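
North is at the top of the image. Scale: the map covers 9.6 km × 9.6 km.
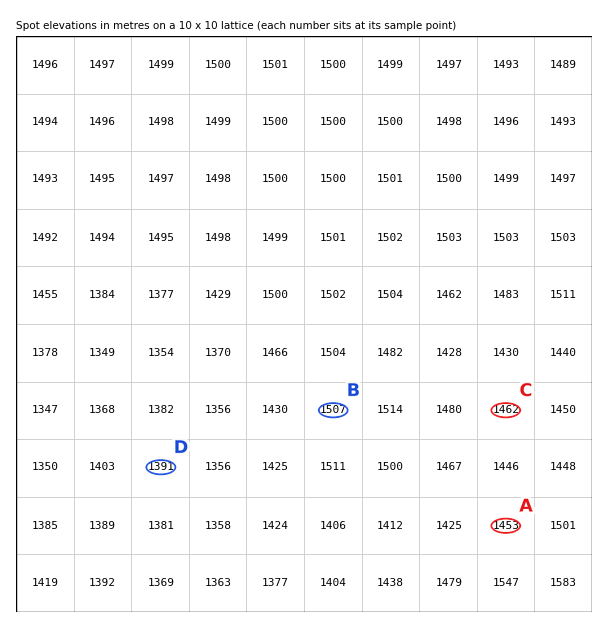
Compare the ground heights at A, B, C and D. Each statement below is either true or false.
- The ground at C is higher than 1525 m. false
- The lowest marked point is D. true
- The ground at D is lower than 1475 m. true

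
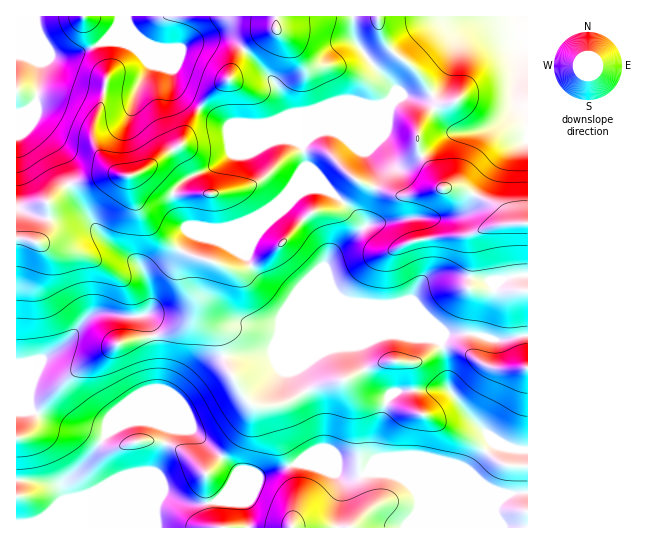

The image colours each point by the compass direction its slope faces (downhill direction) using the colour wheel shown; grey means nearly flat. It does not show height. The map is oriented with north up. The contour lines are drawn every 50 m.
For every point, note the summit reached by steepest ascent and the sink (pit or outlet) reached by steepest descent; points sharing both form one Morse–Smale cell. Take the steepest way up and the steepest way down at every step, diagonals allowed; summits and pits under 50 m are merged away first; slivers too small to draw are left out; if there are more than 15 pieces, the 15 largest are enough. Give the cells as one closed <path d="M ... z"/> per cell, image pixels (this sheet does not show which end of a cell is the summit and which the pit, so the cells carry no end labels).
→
<path d="M201 108l-6 7-14 30-46 30-29 0-41 12-17 15 0 23-5 12-5 4-12-2-10 0 0 288 231 1 1-13-3-12-28-2 16-14 66-24 22 4 24 10 12 0 9-4 23 0 14 6 12 11 4 8 0 9-3 6 1 15 110 0 1-77-14-2-17-8-32-30-17-24-1-22-6-24 6-8 26 0 22 7 32-4 1-61-15 1-14 5-4 4-8-5-32-5-20 0-9 4-7 7-6 11 0 6 11 24 10 12-89-38-10-8-10-22 0-8 16-18 23-18-4-8-55-54-1-15-5-7-12-4-17 4-5-2-43-18z"/><path d="M433 95l-10 4-9 0-7-3-14 3-16 9-42 16-24 12-8 9 0 4 2 16 30 31 21 18 8 12-23 19-16 18 0 8 10 22 15 11 84 35-10-12-11-24 0-6 6-11 7-7 9-4 40 2 12 3 7 5 19-9 14-1 1-52-21 1-6-13-7-7-29-15-22-1-3-3-20-31-3-8 0-13 6-12 12-14 12-4-8 0z"/><path d="M122 16l-9 17-8 8-36 15-18 0-2-2-10-20-5-18-18 1 1 222 21 2 5-4 5-12 0-23 17-15 41-12 29 0 46-30 14-30 5-6-23-18-4-9-1-13-8-14-9-8-17-10z"/><path d="M527 16l-6 0-12 9-30 6-20 14-15 37-11 12 0 3 6 6 8 0-12 4-12 14-6 12 0 13 3 8 20 31 3 3 22 1 29 15 7 7 6 13 21-2z"/><path d="M353 16l-76 0-1 13-22 11-14 14-11 25-8 5-21 23 22 16 43 18 5 2 17-4 15 6 9-9 24-12 52-21 6-8 2-6-26-28-14-20z"/><path d="M299 463l-66 24-16 14 28 2 4 25 167-1 3-29-4-8-12-11-14-6-23 0-9 4-12 0-24-10z"/><path d="M473 333l-26 0-6 8 6 24 1 22 17 24 28 28 17 9 17 3 1-114-10-1-13 4-10 0z"/><path d="M275 16l-152 1 15 20 17 10 9 8 8 14 1 13 4 9 22 17 22-24 8-5 11-25 14-14 22-11z"/><path d="M519 16l-140 0 0 10 10 23 32 28 12 18 11-13 11-29 8-13 20-11 26-4 5-2z"/><path d="M378 16l-24 0-1 21 16 24 24 25 2 7-4 6 8-3 15 3 9 0 7-3 2-2-11-17-15-16-11-6-11-14-5-15z"/><path d="M119 16l-84 1 4 17 10 20 2 2 18 0 36-15 12-15z"/>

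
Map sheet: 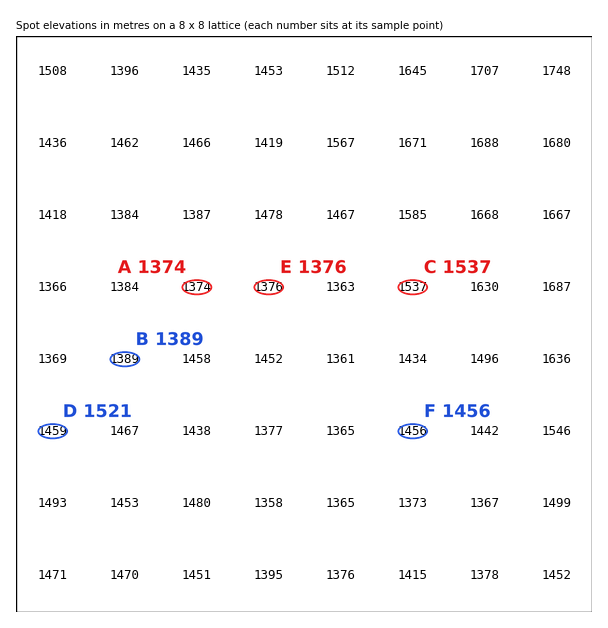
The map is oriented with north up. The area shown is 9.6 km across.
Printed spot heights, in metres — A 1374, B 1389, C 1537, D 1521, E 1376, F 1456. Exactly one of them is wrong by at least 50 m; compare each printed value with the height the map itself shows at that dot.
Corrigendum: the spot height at D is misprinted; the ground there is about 1459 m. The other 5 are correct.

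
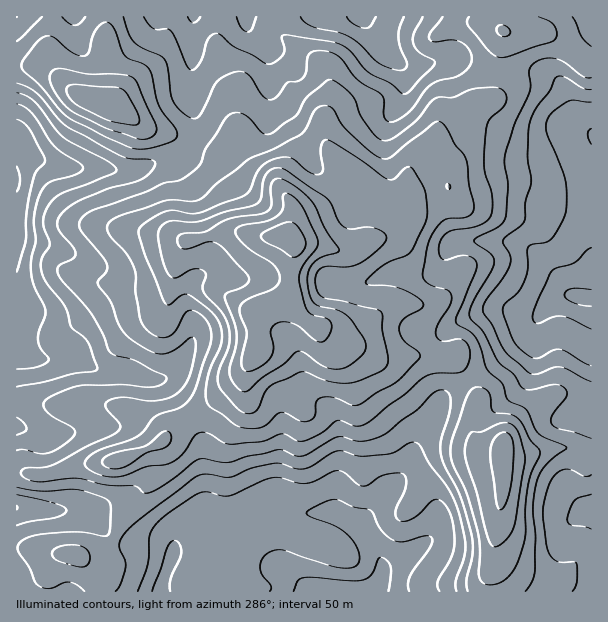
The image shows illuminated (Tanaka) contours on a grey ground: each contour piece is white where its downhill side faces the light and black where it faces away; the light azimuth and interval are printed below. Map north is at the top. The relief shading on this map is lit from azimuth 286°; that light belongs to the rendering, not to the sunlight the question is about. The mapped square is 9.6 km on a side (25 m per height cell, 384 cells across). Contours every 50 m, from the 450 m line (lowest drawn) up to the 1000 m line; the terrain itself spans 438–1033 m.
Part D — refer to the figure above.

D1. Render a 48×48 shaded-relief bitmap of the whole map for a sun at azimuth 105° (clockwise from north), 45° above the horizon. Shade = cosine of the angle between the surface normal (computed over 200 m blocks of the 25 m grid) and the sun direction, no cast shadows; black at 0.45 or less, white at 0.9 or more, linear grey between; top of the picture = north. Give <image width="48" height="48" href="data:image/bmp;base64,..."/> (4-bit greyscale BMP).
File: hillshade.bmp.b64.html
<image width="48" height="48" href="data:image/bmp;base64,Qk32BAAAAAAAAHYAAAAoAAAAMAAAADAAAAABAAQAAAAAAIAEAAATCwAAEwsAABAAAAAAAAAAAAAAABEREQAiIiIAMzMzAERERABVVVUAZmZmAHd3dwCIiIgAmZmZAKqqqgC7u7sAzMzMAN3d3QDu7u4A////AHeZmJm83HaJmaqqvKmZmXVWZTNpq7uau2eJmaqr3JZ4maqqqpmZu4ZWZTFIq8upq2Z4irqbzKdoiZu6mIiavJdmZTAnq8ypmnZnibqqvLh4iJqqmIiau4iIZTAGrN24iGZmeJmbvLl4iJqpiIiaqXiZhjAFrN7Jh2Z3d3eKzLmIiJmZmImal2eqliAFre7KmGd3d3Z5vMuYiZmZmZmZh2aapyAVrv7LqoiIiId4rMy5maqpmZqYiXZ5phAlrv7LqoiamIiImszKmaqqmaqYipdolRFFnv7KqYiamHirqbzKmbupiauYiql3dCNWnf/KmId2dlesurzKmrupibuoiaqHUyVlne7amIhlRDRoqrzKiaqqiby5maqXUjZlndzKmYh2VUREV6zKiJqqiby5mquoYyZkjdupmXd3d3ZlRYq5h4m7mKy5m7updCV1a9ypmXd4iId3ZWiIh3m7mKupq7u6ljSIecy6qnd3iIeIdlVWdnrLmaqYq7u7p0SLqZqqqndmZ3d4h1QzVnvLqamZq7vLuWWLyoiaqnZmZnd3h2QhJHvLqpiZq7zMuYiau5d5mnd2ZniIeIYwAVnMyoeau7vLqqu7qqdomXd4dlaIeKlRABe8yniaq7u6qazcuqdomXZ4hlZ3eKuEEAWbuXmqq8uqqIvdy6h4mWZnh2VmeKylIBaaqHq7q8yquorMy6h4mXZmZmZmZ6ymIBaamIm6qsy6vMu8y6l4mXZlZmZmZ5uVMjaJm7iJmaqqvO7cu7qYmWZVVndmZoqFVVVnnNqIiImaq97tu7y6mURFZ3dmZXmGZ3ZmjOyZmImama3dy7zLmSNFZ3dmVGmod3d2jfyqqqqrqIvd3Mu6mRJGd3dlRFiph3d3jOyqvLq8yXm8zMuqqRJGZmZmVFeZh2d3i926q7u925irvLqqqhI1VmZmVFaIhmZnm925iaq97bq7u6qrqgEkVmZmVFZlVVVUe8y5iJms3Lq8zLq7qgAkVWZmVFZkM0RDWsy5iImry6vN3LqqqhE0VVZVVWd1RVQzarupiJmaqavM3LqqqiI1VVVVVmd2ZmQTiqmYiZiamay7zLqrqjRWZVZmVWdmZmMUiph3iZiKmKzLu7qqqmZnd3Z4dnd2Z2U0iod4moZ5mJvMu7uqqmZmd3Z4mph2Z4dUaHeJqoVYqZvMzLuqqlVFZ2Z3m7qXZ4l1VmeaqoVGiqq7vMuqqlREZlZ4rMuXZ4mWVVeqqpZEaaqrvNy6qlQzRWebzLqWZ4mXZEeru6dDWJmqvN3KqWQhNnirzMqGZ4qYZEebq7pTR4iavN3LqVQiV4ibzMuGZ4qYdVaKqqpzRneJq8zLmGVFd3eKvMuWZ4qXd1aaqZl0RmZ4mru5dnZniHiIq8uXZ4mXd1ebuph1VmZnmruoZmZ5mHipmruXeImXZlebupdmeHZnmruYiEV5l2m7mZuWeZmHZmeKqoZFiYZWirqqqkV5lljMqZqWeqhniIiJmHVEaIdmiqqru1Vphli8qZqWeqdomZiJh2ZURmZniqqruw=="/>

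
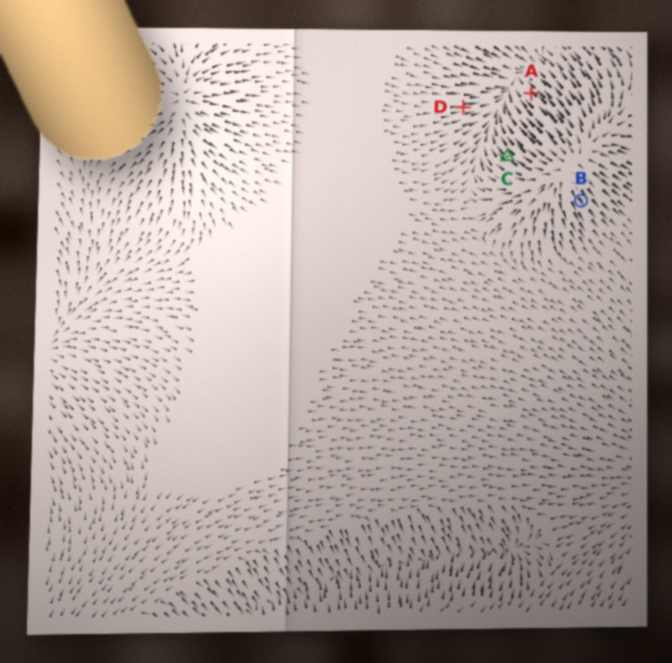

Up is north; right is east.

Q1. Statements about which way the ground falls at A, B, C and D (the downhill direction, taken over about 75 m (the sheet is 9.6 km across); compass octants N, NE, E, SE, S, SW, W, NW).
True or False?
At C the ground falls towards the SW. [False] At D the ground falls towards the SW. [False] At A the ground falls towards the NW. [True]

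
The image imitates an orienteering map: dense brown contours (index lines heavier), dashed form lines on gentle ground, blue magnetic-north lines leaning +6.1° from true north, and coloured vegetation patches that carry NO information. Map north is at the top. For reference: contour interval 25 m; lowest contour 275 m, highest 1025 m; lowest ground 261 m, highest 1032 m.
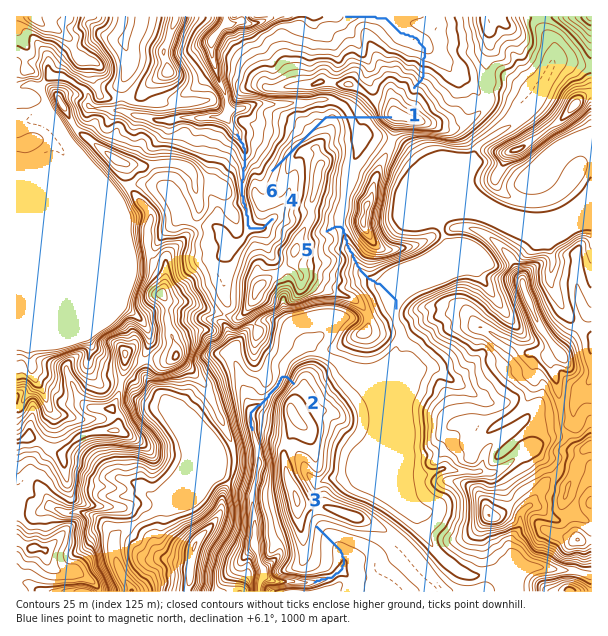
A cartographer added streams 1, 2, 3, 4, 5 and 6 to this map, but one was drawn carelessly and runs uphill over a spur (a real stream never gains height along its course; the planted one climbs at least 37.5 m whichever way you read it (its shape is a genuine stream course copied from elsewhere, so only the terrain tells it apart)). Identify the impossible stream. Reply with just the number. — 6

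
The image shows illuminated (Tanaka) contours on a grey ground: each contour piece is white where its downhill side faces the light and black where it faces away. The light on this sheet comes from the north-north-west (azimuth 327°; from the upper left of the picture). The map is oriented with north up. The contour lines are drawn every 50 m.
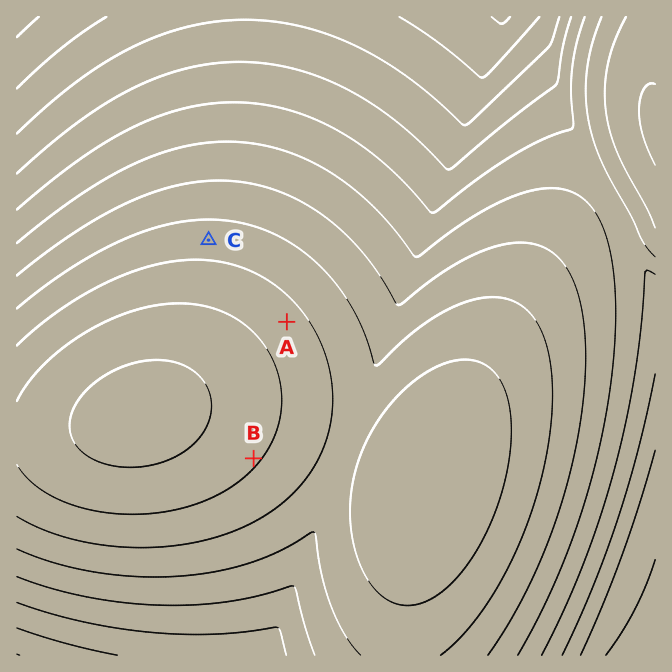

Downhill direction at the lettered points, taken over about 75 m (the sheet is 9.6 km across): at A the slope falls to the NE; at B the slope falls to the SE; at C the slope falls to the N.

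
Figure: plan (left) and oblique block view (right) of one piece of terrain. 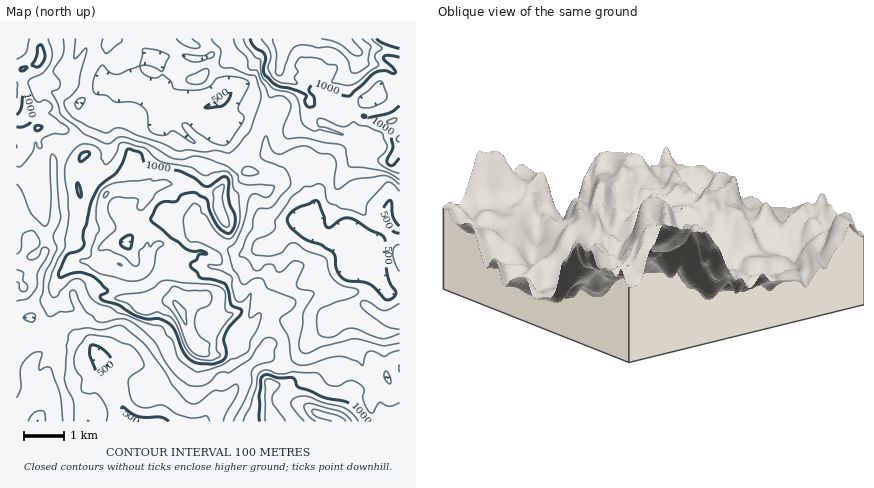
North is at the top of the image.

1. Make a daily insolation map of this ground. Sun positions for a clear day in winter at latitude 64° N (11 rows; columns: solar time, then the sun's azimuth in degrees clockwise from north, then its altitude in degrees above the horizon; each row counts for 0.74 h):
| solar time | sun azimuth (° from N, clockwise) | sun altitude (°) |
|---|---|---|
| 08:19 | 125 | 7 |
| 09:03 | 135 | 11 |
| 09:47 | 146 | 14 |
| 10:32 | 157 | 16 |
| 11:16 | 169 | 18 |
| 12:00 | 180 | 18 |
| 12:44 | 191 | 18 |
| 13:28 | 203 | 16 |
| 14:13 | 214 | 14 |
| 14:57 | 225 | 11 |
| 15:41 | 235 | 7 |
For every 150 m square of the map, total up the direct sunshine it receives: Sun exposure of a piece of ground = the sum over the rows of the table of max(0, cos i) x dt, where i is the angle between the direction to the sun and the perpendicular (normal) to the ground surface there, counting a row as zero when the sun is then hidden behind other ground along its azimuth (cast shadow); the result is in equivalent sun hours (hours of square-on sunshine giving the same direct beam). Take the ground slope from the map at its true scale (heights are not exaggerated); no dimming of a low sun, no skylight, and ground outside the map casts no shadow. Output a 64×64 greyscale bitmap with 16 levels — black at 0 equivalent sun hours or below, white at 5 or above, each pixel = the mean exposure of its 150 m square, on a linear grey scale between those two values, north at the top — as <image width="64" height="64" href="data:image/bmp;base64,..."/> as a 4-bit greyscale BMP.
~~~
<image width="64" height="64" href="data:image/bmp;base64,Qk12CAAAAAAAAHYAAAAoAAAAQAAAAEAAAAABAAQAAAAAAAAIAAATCwAAEwsAABAAAAAAAAAAAAAAABEREQAiIiIAMzMzAERERABVVVUAZmZmAHd3dwCIiIgAmZmZAKqqqgC7u7sAzMzMAN3d3QDu7u4A////AFQxVlVmZndmQhOKmJuqq6h1RERWdkM0er7+pBIiIkY0ZTAndWZmdmVUa93dy6q7qXVDMzVmQzWKuUEAARIiQhRWUiV2VmZlVFabu6qpiaupdkMzNWZEV5hAAAAAEzIhEUVmRWVEVURERpiIiZiJqrqHZDM1d1VVIQAAAAATMiIRRWVFVTNCMzNYh2Z3iJmqu6iGQ0RWd2MAAAAAASVkMyNWVFZERFMiN6l2VVZomqmbuphUNFaYZBAAAAASNEMjNVdUVERVVkJGd2VERVirqpiaqXZVZkIiEAABERERIiNGZ1RDRWVFUzMzRERFeruryph4dmZBAAAAABESERI0RFZVZSNWZDRTIjMjNFiruYrN3JeHVBAAAAAAARESI0VlZUNXMlZlM0M0RENGiruZzv//67lyAAAAAAAAARIjRVVUMhVyJXdTRFZmZnirqHnf//7bqoQAARAAAAABEiM0QzIyEWhEeIZmZ4iImaqGet/ZZFVplDIyIgAAAAESIhERAFZCJ5ZnmHiJmJqqqYaKynV2RUeFUzNEIAAAAAERAAAAiYZUZ3eaqrqZq7u6iJqmITZlRGh3d1VSEAAAAAAAAACXZpY0eKzu3Kqru6h5qoQiSJhUe5mXRGVCAAAAAAAAADETd1Wavf/+y6u7qJq6dDNWq4RHl2VEZmQQAAAAAAFFAAJHiIqru87+3v/t3cpmVFV8tyGGVVVWZUEBIRETV4p1RGnKmYmHeu/////tyWd2ZljLYkh4iHZmVTNURXhkRoqqm7uoaJmazv7MzMy2V5mHYSV0JomqqXd4h1VohiESJHmIm4R5rf//2WVoq3Mli5dzAEUzRVeImquphlZCAAAAJFaIVYm7qZmFQzREESNWdnUQJkMiESRomau7hBEQAAASWId3iHQhEAAAEiESIiE0RTAGUzMyETVnd3d2UyI0IkRmjMuXZ5l1QyETMhAAAAAUQQJkM0VCIjMyAAERJGk3dmR6vKuruqvd2UEAAAAAAARhACMyNnZDMyEAAAE1iWVVVFjf/d7cu7ibdBABIAAAASIQACETeHZEMQAAEjaIqWMzNGnN3cy6URaHZkEAAAEiIjABMhJHiHVDIjRVVniZljIzWZlkNFMQJFYyJHZTRlRCIQABIiNFVVZWiJhmd4ZmQzIgADIQAABCVlVoh4qEREIRAAAiEQABNUVWd3ZncxNFQyACVBAAAjRYqYUAMgEld1IAABIhAAAUQzNFZlVDA2h2Q0RHYhESJFWHMQAAE2mXdlMhEREAEjRURERGQVVodmVUVmSahkMjQRESAAE2rriJmIYwAAATNVVlVVYwaJmGRFdlQ3y5h2VUEkVCNFrvuYmZmWMSESZ1VlaKljNompZEVTNGqGZmdiE1RVRWjOuqdmVmZDIjR6lmebpkVmeZhURUNGhzNFdjI1NFZWerhXiGVWdlREVmeru7pkRnd5h1VmRFVlM0V6h1RFd2aLpjV4iJmamIhmeKzcp1VWdnh2VXd4ZWZUVnq5dnmYhol0NGeJu6m7uoaIiql2d2VmeHZVZmhkVpiZdYu7u5iKl1VEZ4m7qZmph4mXZmeIdmeHZVV2dzNGzL3JaKuomry4ZlRnmqqrqYiHaah2eJmXiYZmVXeFIjE5p3VIu6ve6UQ3YjV2VqvLqqhmmpiImZm6hmVVd3QjIQASNEI2h1VCAANzABATaId7unaKqZmarOp2ZVVnU0QhAAAAFDEhIQAAADVFVUMjRGmqhmmqqrzv+HZlVWZURCEREBIBISEAAAAAETiGQxI0VnhmV6zN7//YdmVFZWZTIiIlVSAAAAABEAAAAAABETNFVlVWnN7u/7eHZlVUR5UyIkVlIAAAAAAAABMgEiI1VURWd3d4iHdqxph2V1MzWFISRUMwAAAAAAAAAjNFRompdWipl2MiMiOVh3dnZCEBIANCAAAAAAAAAAAAJFZmisy6qsyodmZlRGdVZYh1MQAAARAAAAAAAAAAAAAkRmV5vN3MzM3LmHZol0jLuqlRAAAAAAAAAAAAAAAAABNXZWeKvNzMymQ0NGdLqbzcuEEAAAAAAAAAAAAREREAEkd1VnisypZVRXisyU7ZI2YRAAABEQABAAABERESMyERR4VEV5pkR6yqze3ukUYgARAAABIiIiIQAAARERIzREM1hTRGd2isyYq5UhFSNENEIQASMyMzMjIRAAASERJGZDNnREV4q6dmhyAAABNlRmUyERNDIRERIiMiM0RDESNVQ1hlVou3ZlV1AAAAFHQhE0ZTIRIgAAAjVVVUVWdjIjREWaqphVaGRnUhEiI1IyAUialkEBIhE1ZnmqupiJdDNEZ77ty2NFesqZdURWU0RGh3eJZBJXiHQyRq3//Zd2UzWJz//9l4vdzdyXZnhkZ4hlV2d1VmZlNpl3iZrMqJmHZ63v/oe926q87bl3lrvMlTM2Zoh4mHaLy6qGQ0iazN7trd63ZmZTNpq93Lqoma3IZDR1eYmaupZDRlMQEmrdzN6ph4dVRHl0V5vv/oQSV6upY2dYh3iacQA0MhAAFqp2aXRWeGZoiJdnZ5mEEgEleJmVN1VkRWZ2NFQyIiEEZniIhlVomKu5mavcdDR6M0VVZ3c1dDIzRFerqHjO63Zoq7u6h6qavMurzMh5vLdFZVRFZ0R2QiI0aaqYrduHrIeJvLqYaczMzd7ZMTZCAEREREVmVFd0JGZ4iIiqYhOJVXiYiYMTfNze7KUiEQAA"/>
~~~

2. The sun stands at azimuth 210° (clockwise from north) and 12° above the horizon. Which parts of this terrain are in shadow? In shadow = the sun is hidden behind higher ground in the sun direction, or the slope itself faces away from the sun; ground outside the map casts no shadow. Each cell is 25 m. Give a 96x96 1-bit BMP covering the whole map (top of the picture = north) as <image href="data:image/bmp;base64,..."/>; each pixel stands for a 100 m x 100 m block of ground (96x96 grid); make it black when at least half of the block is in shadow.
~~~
<image width="96" height="96" href="data:image/bmp;base64,Qk2+BAAAAAAAAD4AAAAoAAAAYAAAAGAAAAABAAEAAAAAAIAEAAATCwAAEwsAAAIAAAAAAAAA////AAAAAAAHAgB8AAAAAHAAf4AHAwB4AAAAAHAD/8AHAwDwAAAAAHAf/8wHA4GAAAAAAGA//9wDh4GAAAAAAAD//94APwOAAAAAAAH//84AP4eAAAAAAAP//84Af4eAAAAAAAf///4Ef44AAAAAAAf///wMf8wAAAAAAE////gM/4gAAAAAAf////gM/5gAAAAAB/////AM/7gAAAAAB/////gEf7gAAAAAB/////gAH7gAAAAAD/////gAj/gAAAAAD/////gIB/AAAAAIB/////kMA/AAAAD8Af////8GAYAAAAD8ID////8AAAAAAAP+MB////8AAAAAAAf+IB////8AAAAAAA/+AB////8YAAAAAA/OAA////94AAAAAB/CAAf////4AAAAAB/AEAP///94AAAAAB+AAAH///84AAAAAA8AAAH///8AAAAAAAwHAAD///8AAAAAABAPwAB/D//ABgAAAPgPwAA4AP/gDgAAAfgP4D4AAf/gDgP/wfjP4D8AAf/wDAP/wfPf4B+AAP9wAAA/wP//4A+A//8AAAAHw///+AeD//6AAAAAH////wPD//wAAAAAD////8GD/+AAAAAEB////+AD/+AAAAAOAP///+AD/8AAAAA+Q////+AD/4AAAAH+3x///+P/+AAAB8H+2A///+P/4AAAB8f8ADv//+P/4AAwA4f8AH///+P/wAA4AAH8Af///+f/wAEQAAD8H///////wAMAAAA8D//h////gAEAAAAAH//B//f/gAAAAAAAP/8A/n/4AAAAAAHA//4H/z/wAAAAAAPA+fwH/x/gAAAAAAPgefgP/wjAAAAAAAPgEAAP2AAAAAAAAAPgAAAfwAAAAAAAAAPgAAAf4AAAAAAAAAGAAAAf4AAAAAAAAEAAAAAf4AAAAAAAgMIAAAAP4AAAAAAAgMeAAAPv8gAAAAAAgMf8GA///gAAAAAAgMP/H7///h4AAAAAgIH/j///+H4AAAAAAAD/////8f4AAAAAAAB///////4AAAAAAAA5//////4AAAAAAAAB//////4AAAAAAAAB/////4QAAAAAAP4H/////gAAAAAAAP8P/////gAAAAABAP8//////gAAAAAAAP///////AAAAAAAAP//////+AAADAAAAf//////8AAAGAAAD///////8AAAAAAGf///////8AAAAADn////////gAAAAAz////H////gAAAAP4////D////AAAAA/8cf///////AAAAB/8c//P////+AAAAB/8f///////+AAAAB/8////////+AAAAAMA////////+AABwAAA////4fwAcAAAAAAA+A/45PgAAAAAAAAAccTwAAAAAAAAAAAAA8BwAAAAAAAAAAAAA8AAAEBgAAAAAAAAAOAAAcD+AAAwAAAPAAAAA8D+AAAAAAH/gAAAA8H/AAAAAAP5ggAAAIAHAAAAAAPgBwAAAAAAAAAAAA/ABwAIAAAAAAAAAB58B4AAAAAYAAAAAD/8D4AAAAB4AACAAH/8="/>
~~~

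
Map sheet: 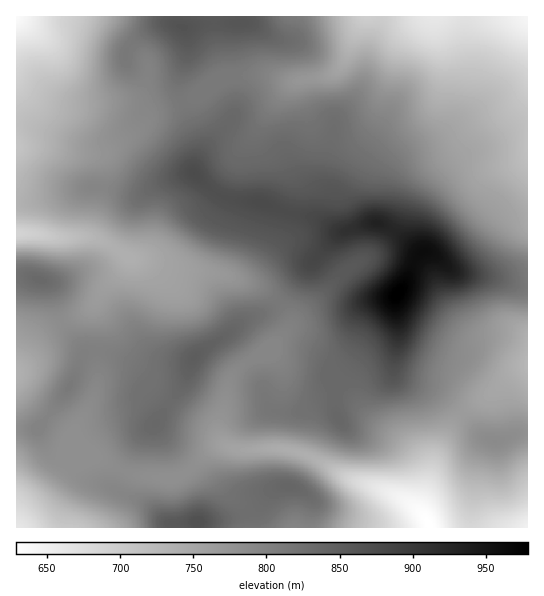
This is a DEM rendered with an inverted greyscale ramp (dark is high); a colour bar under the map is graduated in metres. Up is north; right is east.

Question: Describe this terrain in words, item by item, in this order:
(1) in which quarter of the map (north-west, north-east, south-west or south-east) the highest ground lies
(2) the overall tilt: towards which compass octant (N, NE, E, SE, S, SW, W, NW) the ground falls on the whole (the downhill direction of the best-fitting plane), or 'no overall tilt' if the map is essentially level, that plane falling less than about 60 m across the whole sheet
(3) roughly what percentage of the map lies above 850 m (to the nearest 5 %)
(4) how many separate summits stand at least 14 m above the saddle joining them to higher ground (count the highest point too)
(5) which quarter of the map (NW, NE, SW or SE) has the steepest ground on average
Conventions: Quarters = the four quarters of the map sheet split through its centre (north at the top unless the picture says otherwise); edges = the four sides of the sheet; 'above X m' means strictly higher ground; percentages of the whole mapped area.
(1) Look to the south-east quarter for the highest ground.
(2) There is no overall tilt: the best-fitting plane is nearly level.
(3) Ground above 850 m makes up about 15 % of the sheet.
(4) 6 summits rise at least 14 m above their surroundings.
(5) The south-east quarter is the steepest part of the map.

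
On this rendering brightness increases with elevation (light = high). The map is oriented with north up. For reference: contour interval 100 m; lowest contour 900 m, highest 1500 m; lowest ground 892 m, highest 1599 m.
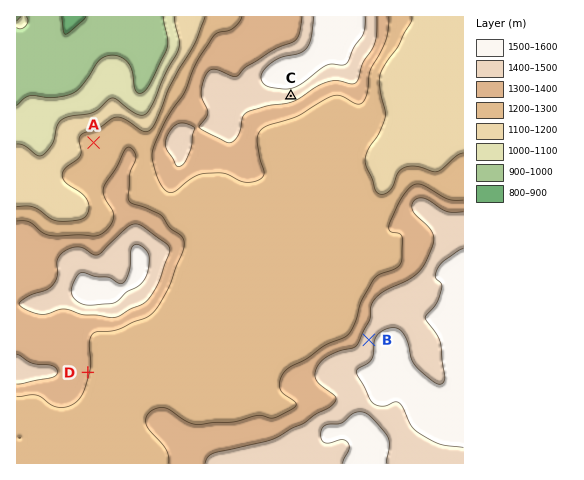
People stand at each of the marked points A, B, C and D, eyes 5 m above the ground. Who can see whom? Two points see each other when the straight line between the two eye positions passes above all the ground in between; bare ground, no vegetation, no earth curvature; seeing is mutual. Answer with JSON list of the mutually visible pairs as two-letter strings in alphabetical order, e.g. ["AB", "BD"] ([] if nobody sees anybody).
["BC", "BD"]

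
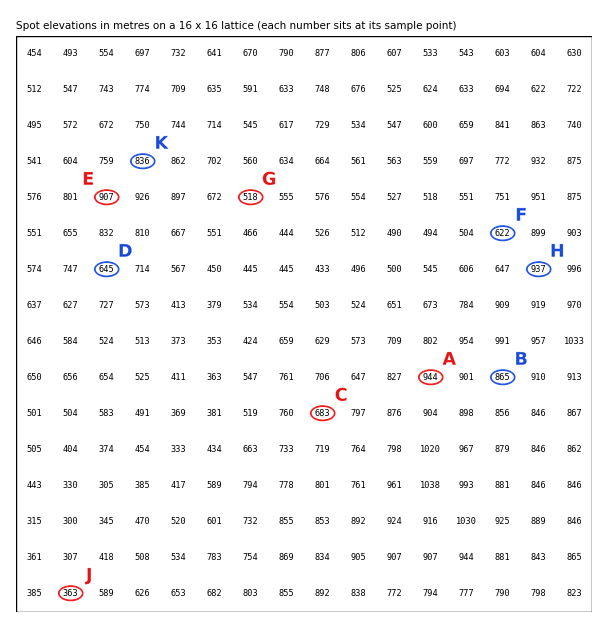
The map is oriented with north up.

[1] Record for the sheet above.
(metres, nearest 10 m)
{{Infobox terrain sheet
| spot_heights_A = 940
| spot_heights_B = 870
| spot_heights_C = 680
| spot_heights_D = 640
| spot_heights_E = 910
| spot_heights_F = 620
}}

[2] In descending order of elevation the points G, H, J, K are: H K G J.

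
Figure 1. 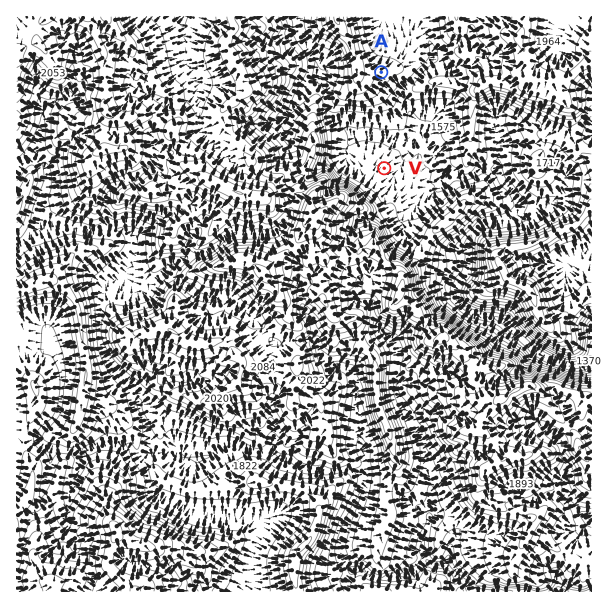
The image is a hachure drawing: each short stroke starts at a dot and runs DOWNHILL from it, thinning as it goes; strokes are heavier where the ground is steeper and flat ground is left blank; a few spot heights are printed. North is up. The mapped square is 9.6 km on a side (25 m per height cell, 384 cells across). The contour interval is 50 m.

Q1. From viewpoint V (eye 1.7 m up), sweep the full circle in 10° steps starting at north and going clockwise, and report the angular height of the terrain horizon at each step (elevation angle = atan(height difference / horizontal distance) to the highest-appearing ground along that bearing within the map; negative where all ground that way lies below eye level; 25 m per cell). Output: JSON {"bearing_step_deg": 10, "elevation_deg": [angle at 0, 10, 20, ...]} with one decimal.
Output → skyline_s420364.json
{"bearing_step_deg": 10, "elevation_deg": [5.5, 4.4, 3.3, 5.4, 6.1, 8.3, 7.3, 6.3, 2.0, 2.3, 3.2, 6.5, 8.0, 8.5, 8.0, 7.0, 11.3, 17.1, 16.9, 22.0, 19.4, 24.3, 25.7, 30.9, 32.0, 26.0, 23.5, 15.0, 15.6, 14.7, 11.8, 9.2, 6.1, 5.9, 8.3, 7.5]}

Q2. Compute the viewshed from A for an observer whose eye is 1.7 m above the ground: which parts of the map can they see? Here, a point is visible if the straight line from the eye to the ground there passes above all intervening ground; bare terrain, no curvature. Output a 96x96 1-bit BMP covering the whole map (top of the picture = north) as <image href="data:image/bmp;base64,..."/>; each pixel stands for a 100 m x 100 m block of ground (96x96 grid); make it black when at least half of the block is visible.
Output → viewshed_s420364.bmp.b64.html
<image width="96" height="96" href="data:image/bmp;base64,Qk2+BAAAAAAAAD4AAAAoAAAAYAAAAGAAAAABAAEAAAAAAIAEAAATCwAAEwsAAAIAAAAAAAAA////AAAAAAAAAAAAAAAAAAAAAAAAAAAAAAAAAAAAAAAAAAAAAAAAAAAAAAAAAAAAAAAAAAAAAAAAAAAAAAAAAAAAAAAAAAAAAAAAAAAAAAAAAAAAAAAAAAAAAAAAAAAAAAAAAAAAAAAAAAAAAAAAAAAAAAAAAAAAAAAAAAAAAAAAAAAAAAAAAAAAAAAAAAAAAAAAAAAAAAAAAAAAAAAAAAAAAAAAAAAAAAAAAAAAAAAAAAAAAAAAAAAAAAAAAAAAAAAAAAAAAAAAAAAAAAAAAAAAAAAAAAAAAAAAAAAAAAAAAAAAAAAAAAAAAAAAAAAAAAAAAAAAAAAAAAAAAAAAAAAAAAAAAAAAAAAAAAAAAAAAAAAAAAAAAAAAAAAAAAAAAAAAAAAAAAAAAAAAAAAAAAAAAAAAAAAAAAAAAAAAAAAAAAAAAAAAAAAAAAAAAAAAAAAAAAAAAAAAAAAAAAAAAAAAAAAAAAAAAAAAAAAAAAAAAAAAAAAAAAAAAAAAAAAAAAAAAAAAAAAAAAAAAAAAAAABwAAAAAAAAAAAAAAB4AAAAAAAAAAAAAAAP4AAAAAAAAAAAAAAHwAAAAAAAAAAAAAABAAAAAAAAAAAAAADgAAAAAAAAAAAAAAH4AAAAAAAAAAAAAADAAAAAAAAAAAAAAAcAAAAAAAAAAAAAAA4AAAAAAAAAAAAAA7wAAAAAAAAAAAAAA/gAAAAAAAAAAAAAA/AAAAAAAAAAAAAAA+AAAAAAAAAAAAAAA8AAAAAAAAAAAAAABwAAAAAAAAAAAAAAjgAAAAAAAAAAAAAAxgAAAAAAAAAAAAAAxAABAAAAAAAAAAAAYABDAAAAAAAAAAAAcABgAAAAAAAAAAAAeABgAAAAAAAAAAAA+ABAAAAAAAAAgAAB/ADgAAAAAAAAAABB/ADgAAAAAAAAAABz/AB8AAAAAAAAAAA//gA/wAAAAAAAAAAf/gAD8AAAAAAAAAAP/wAB/AAAAAAAAAAP/8AA/wAAAAAAAAAD/+AAf4AAAAAABBgH//AAB8AAAAAABh4///gAAcAAAAAADh9///wAAMAAAAAB/n////8AAMAAAAAH///j//+AAMAAAAAf/v+B//+AAMAAAAAAfn4A//ABAMAAAAAAIjwAP9gBgMAAAAAAIBAAH/gBgMAAAAAAIBAAD/gAAcAAAAAAABgAD/gAAAAAAAAAABgAA/wAAAAAAAAAAAAAAfwAAAAAAAAAAAAAAfwAAAAAAAAAAAAAA/wAAAAAAAAAAAAAA/wAAAAAAAAAAAAAA/wAAAAAAAAAAAAAAHwAAAAAAAAAAAAAAAwAAAAAAAAAAAAAAA4AAAAAAAAAAAAACB4AAAAAAAAAAAAAD/8AAAAAAAAAAAAMB/+GAAAAAAAAAAAf4//cAAAAAAAAAAAY4f/+AAAAAAAAAAAYeP8+AAAAAAAAAAAweP4+AAAAAAAAAAAwePD+AAAAAAAAAAAweP/8AAAAAAAAAABwefv8AAAAAAAAAADgc/H8AAAAAAAAAADgf/DkAAAAAAAAAADgf/BsAA="/>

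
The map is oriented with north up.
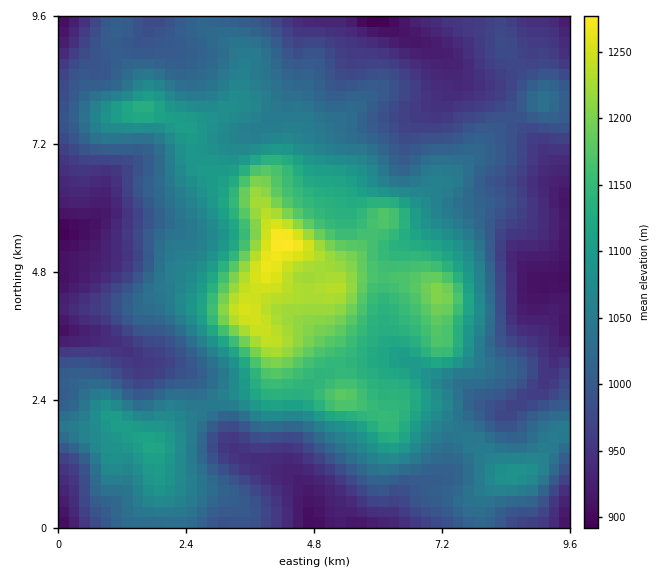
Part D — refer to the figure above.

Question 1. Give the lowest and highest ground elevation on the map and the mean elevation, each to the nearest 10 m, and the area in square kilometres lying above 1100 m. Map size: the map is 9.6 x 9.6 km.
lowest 880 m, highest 1280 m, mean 1040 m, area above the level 21.1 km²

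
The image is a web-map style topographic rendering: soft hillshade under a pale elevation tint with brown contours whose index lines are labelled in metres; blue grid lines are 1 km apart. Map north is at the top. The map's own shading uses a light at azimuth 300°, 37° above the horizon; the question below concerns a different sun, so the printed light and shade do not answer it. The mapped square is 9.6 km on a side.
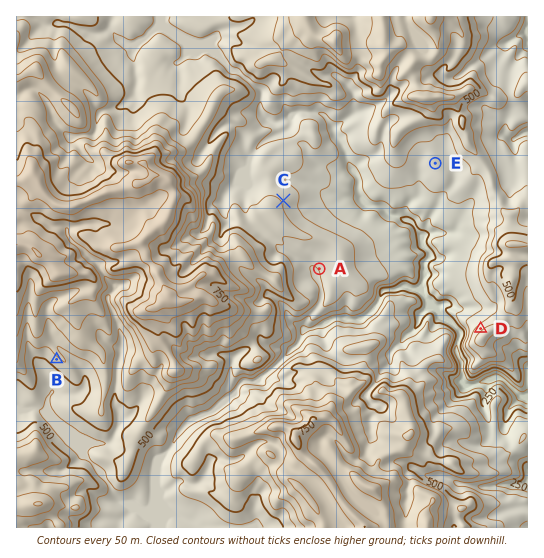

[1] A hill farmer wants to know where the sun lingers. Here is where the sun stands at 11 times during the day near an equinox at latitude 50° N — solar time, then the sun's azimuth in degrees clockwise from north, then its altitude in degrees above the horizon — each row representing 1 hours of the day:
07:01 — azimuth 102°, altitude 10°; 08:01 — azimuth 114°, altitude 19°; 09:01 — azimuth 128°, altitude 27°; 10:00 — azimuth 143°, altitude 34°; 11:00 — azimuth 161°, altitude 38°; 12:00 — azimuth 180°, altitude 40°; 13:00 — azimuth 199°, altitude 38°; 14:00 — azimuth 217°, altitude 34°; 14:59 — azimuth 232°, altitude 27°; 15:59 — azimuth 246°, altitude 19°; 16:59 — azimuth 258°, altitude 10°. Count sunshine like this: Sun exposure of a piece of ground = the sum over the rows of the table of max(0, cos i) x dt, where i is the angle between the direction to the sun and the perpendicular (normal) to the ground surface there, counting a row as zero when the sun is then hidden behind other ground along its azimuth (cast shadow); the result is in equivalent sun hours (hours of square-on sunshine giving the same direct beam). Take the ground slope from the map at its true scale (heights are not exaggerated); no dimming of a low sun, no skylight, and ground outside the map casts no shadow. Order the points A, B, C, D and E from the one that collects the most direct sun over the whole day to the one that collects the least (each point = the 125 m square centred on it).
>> B > A ≈ E ≈ C > D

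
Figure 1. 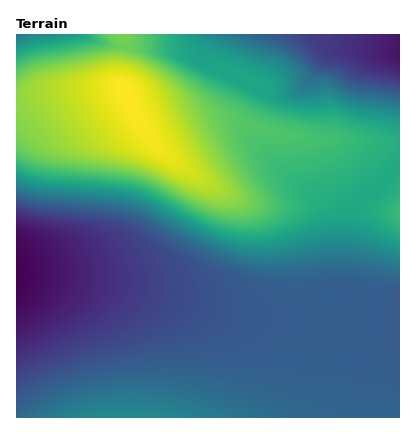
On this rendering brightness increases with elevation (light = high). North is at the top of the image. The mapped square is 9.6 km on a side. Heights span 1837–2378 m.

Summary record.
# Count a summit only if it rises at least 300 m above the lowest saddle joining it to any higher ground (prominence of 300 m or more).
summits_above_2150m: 1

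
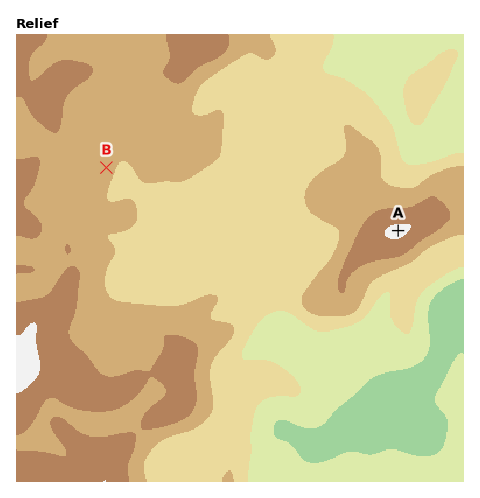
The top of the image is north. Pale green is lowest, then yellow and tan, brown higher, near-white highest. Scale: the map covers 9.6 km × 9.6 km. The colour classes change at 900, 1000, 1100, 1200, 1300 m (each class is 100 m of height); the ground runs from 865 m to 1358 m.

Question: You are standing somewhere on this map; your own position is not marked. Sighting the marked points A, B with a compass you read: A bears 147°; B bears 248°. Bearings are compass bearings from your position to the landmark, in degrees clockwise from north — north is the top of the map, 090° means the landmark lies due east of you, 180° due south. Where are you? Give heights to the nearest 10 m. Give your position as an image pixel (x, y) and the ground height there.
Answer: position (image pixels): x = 305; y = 87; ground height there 1020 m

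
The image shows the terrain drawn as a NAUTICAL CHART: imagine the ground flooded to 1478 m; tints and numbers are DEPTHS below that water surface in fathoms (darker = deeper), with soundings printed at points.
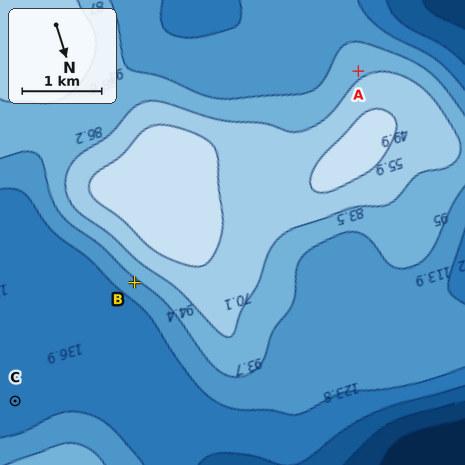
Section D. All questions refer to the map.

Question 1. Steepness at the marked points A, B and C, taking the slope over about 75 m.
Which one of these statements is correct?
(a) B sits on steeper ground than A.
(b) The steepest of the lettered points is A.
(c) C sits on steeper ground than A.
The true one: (a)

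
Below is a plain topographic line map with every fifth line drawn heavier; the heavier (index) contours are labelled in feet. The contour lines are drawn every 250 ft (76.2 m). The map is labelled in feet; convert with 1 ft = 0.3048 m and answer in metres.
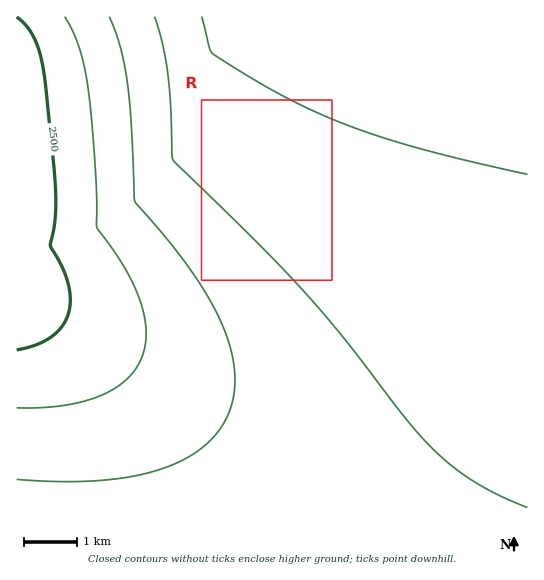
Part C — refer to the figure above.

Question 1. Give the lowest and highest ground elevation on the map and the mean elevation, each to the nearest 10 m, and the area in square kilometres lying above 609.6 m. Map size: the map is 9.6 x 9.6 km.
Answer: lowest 420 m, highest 820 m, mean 560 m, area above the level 25.4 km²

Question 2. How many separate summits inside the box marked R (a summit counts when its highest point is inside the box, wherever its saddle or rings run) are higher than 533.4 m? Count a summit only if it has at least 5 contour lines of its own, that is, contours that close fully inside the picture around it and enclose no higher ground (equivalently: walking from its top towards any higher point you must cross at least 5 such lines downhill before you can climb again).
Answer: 0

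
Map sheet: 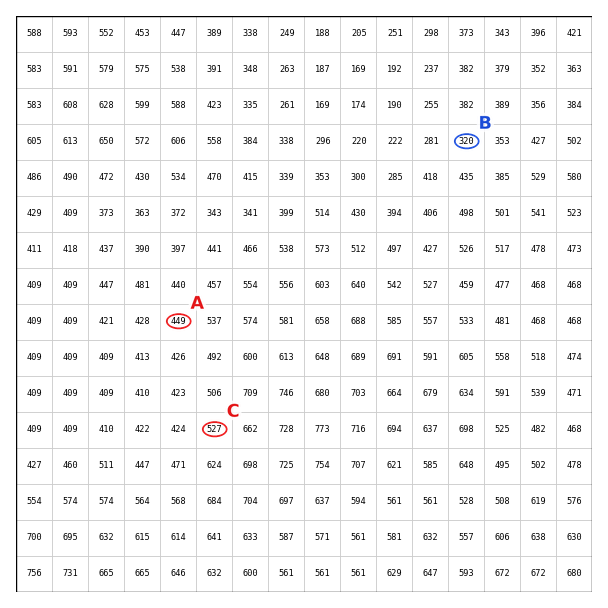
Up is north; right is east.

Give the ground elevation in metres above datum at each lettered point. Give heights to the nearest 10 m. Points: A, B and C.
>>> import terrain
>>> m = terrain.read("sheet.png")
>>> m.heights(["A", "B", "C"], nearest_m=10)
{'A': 450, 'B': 320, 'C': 530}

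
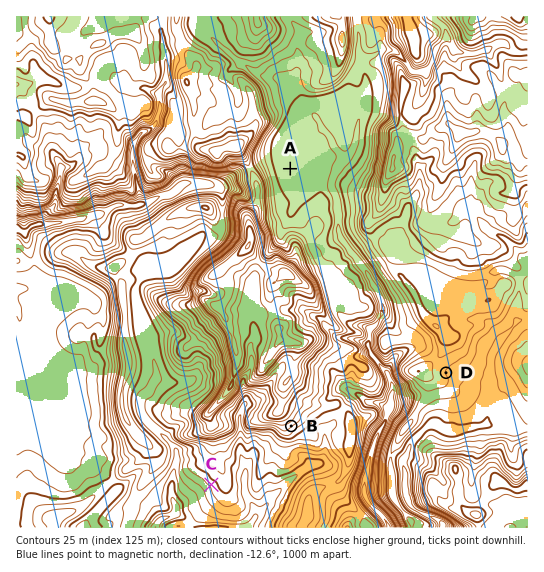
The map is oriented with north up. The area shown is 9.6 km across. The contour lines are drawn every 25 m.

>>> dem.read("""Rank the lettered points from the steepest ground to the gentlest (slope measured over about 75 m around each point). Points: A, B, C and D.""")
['B', 'C', 'D', 'A']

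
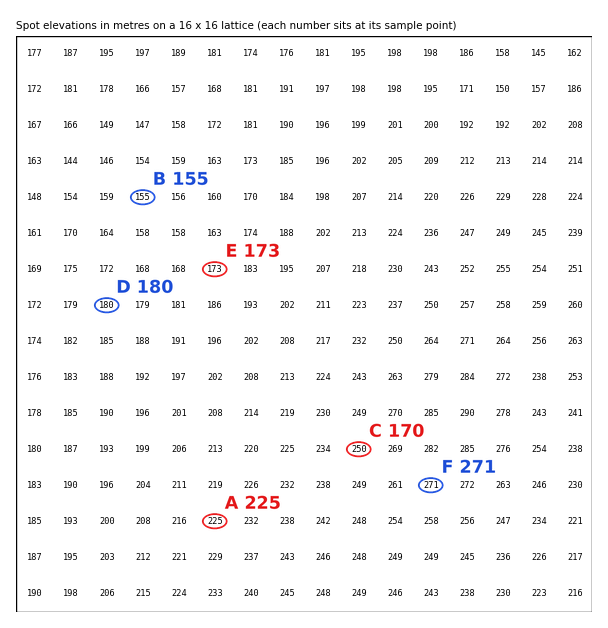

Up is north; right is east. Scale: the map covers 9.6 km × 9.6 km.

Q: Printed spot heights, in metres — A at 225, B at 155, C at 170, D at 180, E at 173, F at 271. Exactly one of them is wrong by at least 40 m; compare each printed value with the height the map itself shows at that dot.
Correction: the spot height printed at C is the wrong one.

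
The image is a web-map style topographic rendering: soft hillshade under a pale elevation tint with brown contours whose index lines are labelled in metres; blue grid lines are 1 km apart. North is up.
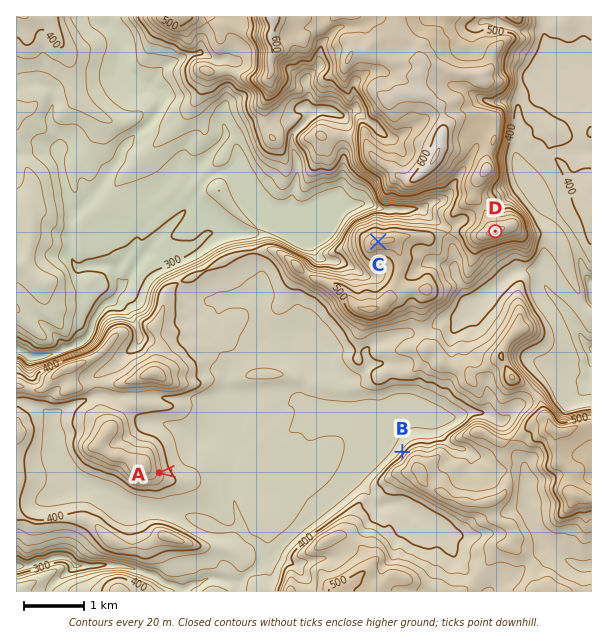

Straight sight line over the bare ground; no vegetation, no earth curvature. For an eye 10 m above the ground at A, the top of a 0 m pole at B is visible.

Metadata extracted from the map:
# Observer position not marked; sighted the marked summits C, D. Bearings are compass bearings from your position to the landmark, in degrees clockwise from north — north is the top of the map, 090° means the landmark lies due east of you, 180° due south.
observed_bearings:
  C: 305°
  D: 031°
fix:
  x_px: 456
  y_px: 296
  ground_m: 420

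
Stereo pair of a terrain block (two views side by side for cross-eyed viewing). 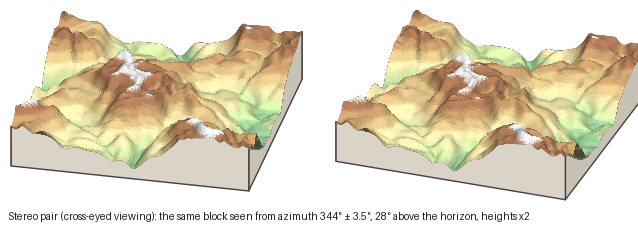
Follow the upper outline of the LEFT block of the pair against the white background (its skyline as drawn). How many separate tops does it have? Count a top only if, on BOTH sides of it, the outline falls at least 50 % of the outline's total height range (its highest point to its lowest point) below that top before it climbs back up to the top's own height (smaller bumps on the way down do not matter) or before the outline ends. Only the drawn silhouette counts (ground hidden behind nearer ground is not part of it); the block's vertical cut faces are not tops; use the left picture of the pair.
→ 0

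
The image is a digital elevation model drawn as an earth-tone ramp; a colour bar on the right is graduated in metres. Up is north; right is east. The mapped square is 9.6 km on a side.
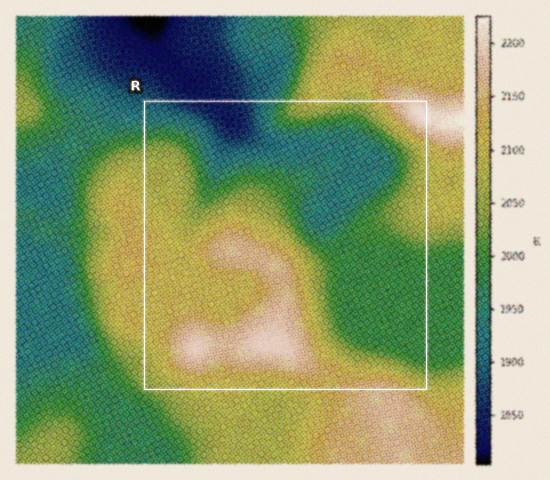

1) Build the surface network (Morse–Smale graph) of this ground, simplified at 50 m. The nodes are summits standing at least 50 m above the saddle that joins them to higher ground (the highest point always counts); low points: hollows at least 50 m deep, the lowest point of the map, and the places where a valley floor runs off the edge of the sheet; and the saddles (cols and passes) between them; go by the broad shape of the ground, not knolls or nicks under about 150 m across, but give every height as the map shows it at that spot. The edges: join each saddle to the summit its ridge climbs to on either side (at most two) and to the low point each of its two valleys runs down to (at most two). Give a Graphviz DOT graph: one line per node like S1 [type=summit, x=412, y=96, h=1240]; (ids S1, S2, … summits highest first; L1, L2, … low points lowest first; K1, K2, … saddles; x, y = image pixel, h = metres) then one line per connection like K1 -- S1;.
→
graph terrain {
  S1 [type=summit, x=463, y=120, h=2226];
  S2 [type=summit, x=270, y=343, h=2200];
  S3 [type=summit, x=45, y=463, h=2056];
  S4 [type=summit, x=19, y=108, h=2056];
  L1 [type=low, x=151, y=22, h=1804];
  K1 [type=saddle, x=350, y=251, h=1987];
  K2 [type=saddle, x=94, y=385, h=1973];
  K3 [type=saddle, x=80, y=138, h=1961];
  K1 -- S1;
  K1 -- S2;
  K1 -- L1;
  K2 -- S2;
  K2 -- S3;
  K2 -- L1;
  K3 -- S2;
  K3 -- S4;
  K3 -- L1;
}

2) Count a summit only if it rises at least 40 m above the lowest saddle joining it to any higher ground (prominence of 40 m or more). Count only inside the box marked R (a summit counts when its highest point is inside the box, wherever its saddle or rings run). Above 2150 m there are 1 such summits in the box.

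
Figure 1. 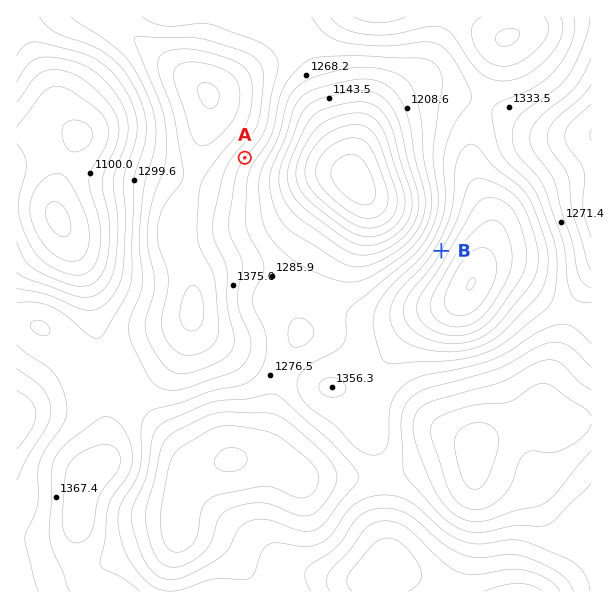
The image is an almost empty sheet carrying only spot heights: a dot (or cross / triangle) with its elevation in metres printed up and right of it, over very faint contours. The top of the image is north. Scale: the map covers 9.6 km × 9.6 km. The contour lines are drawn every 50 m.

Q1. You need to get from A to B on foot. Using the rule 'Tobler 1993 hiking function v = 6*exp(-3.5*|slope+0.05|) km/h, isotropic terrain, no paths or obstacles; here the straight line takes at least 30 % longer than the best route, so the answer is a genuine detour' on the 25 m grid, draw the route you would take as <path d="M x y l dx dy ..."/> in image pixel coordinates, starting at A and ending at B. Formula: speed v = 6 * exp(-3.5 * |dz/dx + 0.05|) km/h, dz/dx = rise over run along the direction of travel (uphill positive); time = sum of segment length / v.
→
<path d="M245 158l0 25 19 39 14 14 78 39 39 0 45-23 1-1"/>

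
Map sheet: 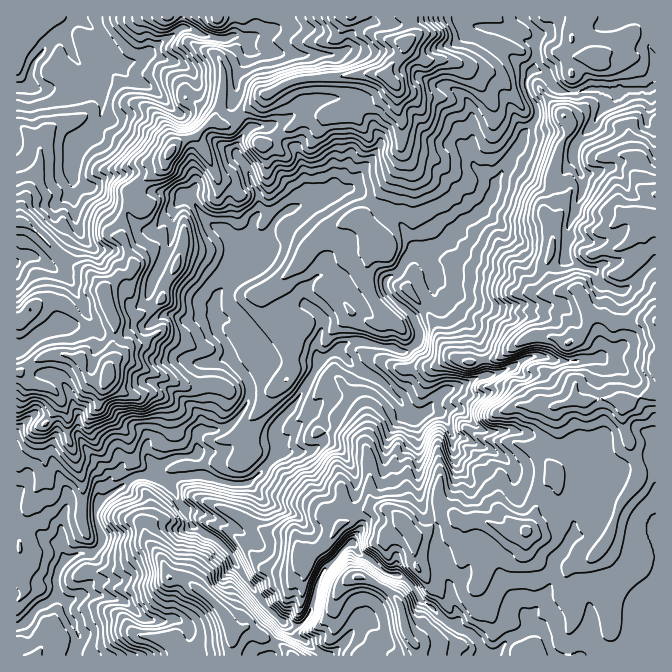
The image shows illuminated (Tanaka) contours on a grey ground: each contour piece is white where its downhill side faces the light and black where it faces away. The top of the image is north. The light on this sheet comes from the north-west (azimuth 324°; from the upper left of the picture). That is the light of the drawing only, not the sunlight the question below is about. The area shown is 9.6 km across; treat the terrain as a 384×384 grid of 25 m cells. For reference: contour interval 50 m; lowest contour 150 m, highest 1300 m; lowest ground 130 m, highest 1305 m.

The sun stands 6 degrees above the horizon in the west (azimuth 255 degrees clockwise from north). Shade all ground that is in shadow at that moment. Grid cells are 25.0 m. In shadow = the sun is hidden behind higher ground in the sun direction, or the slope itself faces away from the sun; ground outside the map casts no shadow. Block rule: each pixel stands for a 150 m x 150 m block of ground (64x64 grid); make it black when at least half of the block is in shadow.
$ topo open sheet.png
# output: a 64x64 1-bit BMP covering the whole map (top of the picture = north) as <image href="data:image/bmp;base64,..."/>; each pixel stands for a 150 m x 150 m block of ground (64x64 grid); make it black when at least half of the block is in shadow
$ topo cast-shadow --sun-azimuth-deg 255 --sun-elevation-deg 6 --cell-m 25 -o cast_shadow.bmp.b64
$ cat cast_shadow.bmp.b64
<image width="64" height="64" href="data:image/bmp;base64,Qk0+AgAAAAAAAD4AAAAoAAAAQAAAAEAAAAABAAEAAAAAAAACAAATCwAAEwsAAAIAAAAAAAAA////AAAAAAAMAMMeAP4MAI4Aw36A/owIDgzD/MH+YAyOHgf84f5wDMw4B/zh/fAMeGAP/uP54A54AB/mZ/HAjngAf+YfcIAAeAH/xz7wBAF9Af/H/vAMM38D/8Hk4B4feYf/zeDgHx95h/+M4OAfjxmH/Yhh4T/vGYf34APuf+8Nx9/AR97xBw3n/8B9vuMDGf//xP2+YQMb/nGE/7/BAxP/QMDfv4EDE/5A8B+/AAMX/mDgH74ABxf+8OAf/gAHHv7k4B/0AwdG/OZwH/gAZ0R/4zgf4ABGDH/3nB5gDO54f/+ceCAg/HF//87wAgH4AT///8IGRCAP////zw4wAA+////xHgDgYD///8G0DOBwP///44AAADp/////wAB4Pn/////gAHwef////uAA/hx///+d4AD+OY///x7gIuYFj///h8AnAw+f//8H4AMBHx///gfwgwA/H//+D/iDAH8f//4f/AMA/wf//xweB4F/h+//AA8Fjn+P//8AOwGMf4Hv/wB/g8g+Ae9/AP+DgR4B/18B/8OBHwD+e4H/44MfgP77mf/xwx+B/8kZ//Hnx4HPwDH/+efBg8wAI//5/8CHBHAD//v/wB5mOAP///8AEEaAA//+wcIARw+H//6B5EAPxcP//j9sQA/gAf//PzCAP8CB///zGQFEAAD///sMAY4AIP///w=="/>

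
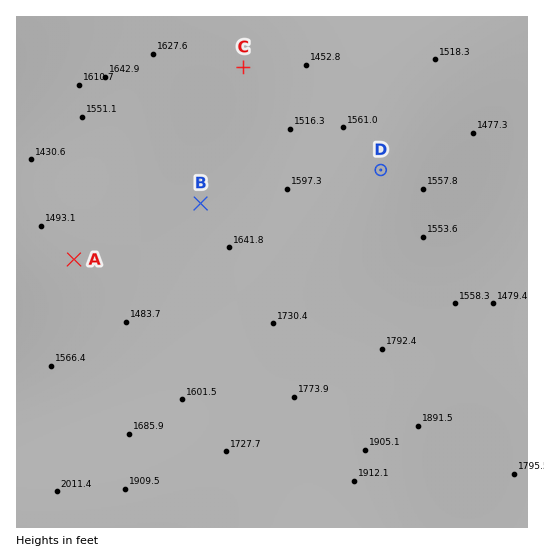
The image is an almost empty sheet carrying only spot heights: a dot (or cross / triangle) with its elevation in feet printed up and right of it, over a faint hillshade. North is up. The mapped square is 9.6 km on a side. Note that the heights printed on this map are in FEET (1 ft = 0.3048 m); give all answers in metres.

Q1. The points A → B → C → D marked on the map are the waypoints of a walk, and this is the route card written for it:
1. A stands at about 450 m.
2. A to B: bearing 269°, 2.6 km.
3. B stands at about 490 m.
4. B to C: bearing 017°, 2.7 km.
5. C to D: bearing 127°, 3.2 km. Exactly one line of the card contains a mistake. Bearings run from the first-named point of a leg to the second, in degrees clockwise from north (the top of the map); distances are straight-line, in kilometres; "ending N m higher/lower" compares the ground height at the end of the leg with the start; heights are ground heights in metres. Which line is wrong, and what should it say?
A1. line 2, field bearing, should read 66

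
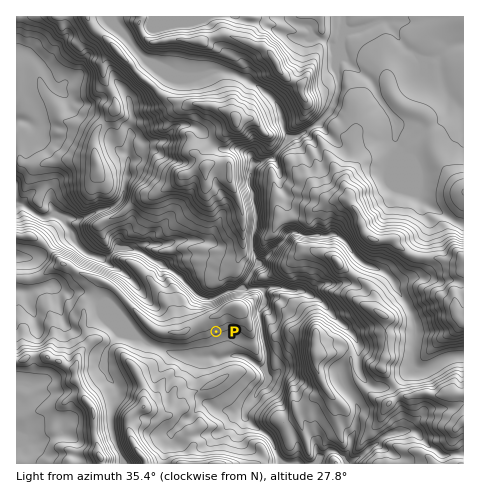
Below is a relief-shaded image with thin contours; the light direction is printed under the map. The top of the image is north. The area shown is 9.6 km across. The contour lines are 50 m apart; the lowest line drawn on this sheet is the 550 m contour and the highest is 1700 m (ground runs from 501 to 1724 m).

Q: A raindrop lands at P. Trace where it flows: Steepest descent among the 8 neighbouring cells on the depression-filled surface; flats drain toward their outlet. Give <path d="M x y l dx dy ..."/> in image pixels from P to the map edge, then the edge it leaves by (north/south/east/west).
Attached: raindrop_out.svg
<path d="M216 332l0 25 1 1 6 0 6-2 14 0 10 6 5 5 4 1 4-5-1-17-2-7-3-20-1-1 0-7 3-5 1 0 0-5 1-1 0-8-4-1-2-3-21 0-3 3-5 0-15 8-8 0-4-1-5-3-16-17-7-6-7-5-10-4-4-4-3-1-11-7-3-1-19 1-4 1-3 4-7 1-1 1-7-2-5 0-6-4-14-14 0-7-1-2-13-13-17 0-14-10-8 1"/>
exit: west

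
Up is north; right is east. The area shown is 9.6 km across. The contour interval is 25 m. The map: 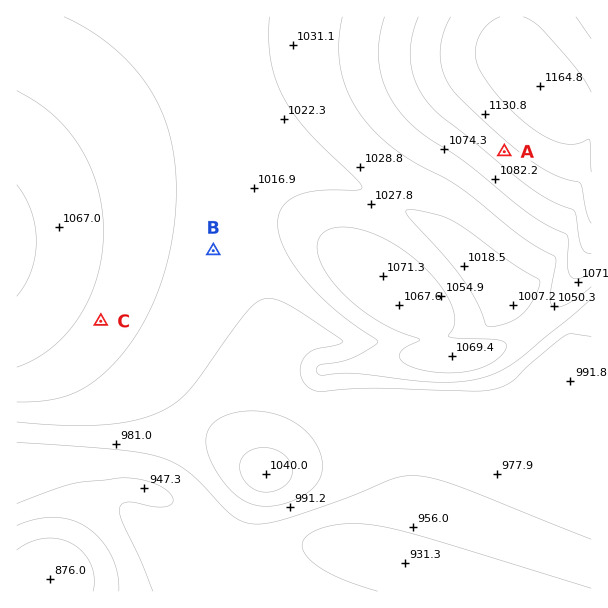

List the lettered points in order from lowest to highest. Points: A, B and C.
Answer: B C A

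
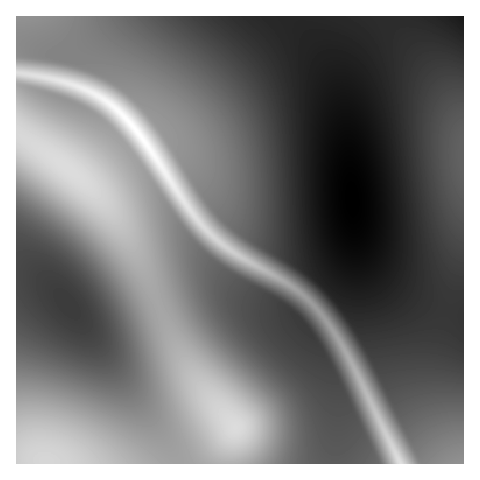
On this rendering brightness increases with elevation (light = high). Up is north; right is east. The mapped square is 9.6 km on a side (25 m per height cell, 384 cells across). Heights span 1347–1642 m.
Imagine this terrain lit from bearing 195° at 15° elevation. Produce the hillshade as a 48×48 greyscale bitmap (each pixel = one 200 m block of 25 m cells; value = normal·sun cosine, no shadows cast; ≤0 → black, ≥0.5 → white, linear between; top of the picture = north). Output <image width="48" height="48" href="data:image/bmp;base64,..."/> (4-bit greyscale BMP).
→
<image width="48" height="48" href="data:image/bmp;base64,Qk32BAAAAAAAAHYAAAAoAAAAMAAAADAAAAABAAQAAAAAAIAEAAATCwAAEwsAABAAAAAAAAAAAAAAABEREQAiIiIAMzMzAERERABVVVUAZmZmAHd3dwCIiIgAmZmZAKqqqgC7u7sAzMzMAN3d3QDu7u4A////AIiHd3d3d3d3eImaqqmYiHd3d4itoiZ3d3d3d3d3Znd3eImaqqmYiHd3d4i9cTd3d3d3dmZmZmd3iJmZmZmId3d3d4nbMld3d3dmZmZmZmd3iJmZmIh3d3d3d4vYE3d3d2ZmZmZmZmd4iZmZh3ZmZ3d3eJ2zFXd3d2ZmZVVWZmd4iZmYdmVVZnd3eL2BN3d3dmZmVVVWZneImZmHZlRVVnd3ecxBV3d3dmZlVVVWZneJmZh2ZURFVnd3i9gjd3d3dmZlVVVmZ3iJmYd2VERVZnd3nMQVd3d3dmZlVVZmd4iZmIdlVEVVZnd4vYI2d3d3d2ZmZmZmeImZmHZVVFVWZ3d5zEFXd3d3d2ZmZmZneJmZh3ZVVVZmd3eL2BJnd3d3d2ZmZmd3iJmZh2ZVVWZnd3edsxV3d3d3d2ZmZnd4iZmYh2VVZmd3d3jNcSZ3d3d3d3d3d3eImZmYd2ZWZnd3d4vqIVd3d3d3d3d3d3iJmqmYdmZmd3d3eL7EA3d3d3eIiHd3eIiZqqmYdmZnd4iIi+1gJnd3d3iIiHd3iImaqqmIdmZ3eIiKz9YBV3d3d4iIiHeIiJmqqqmHdmd3iInO/FAEd3d3eIiIiIiIiZqqqpmHd3d4ib7+kwBHd3d3eIiIiIiImaqrqpiHd3eIrf+1ABV3d3d3iIiIiIiJmqq7qph3d3iM/8cgA2d3d3d4iIiIiIiZqqu7qZh3d3jP6TADV3d3d3d4iIiIiImaq7u7qYd3d4z9YQNXd3d3d3eIiIiIiJmqu7u6qYd3eL/FAld3d3d3d3iIiIiIiZqru7u6mHd3eu1RNoh3d3d3d4iIiIiIiaq7u7upiHd3jeYTeIh3d3d3d4iIiIiJiau7u7qZh3d4voI3iId3d3d3eIiIiIiZiLu7u6mYd3d66zJoiId3d3d3iIiIiIiYiLu7upiHdneN1SWIiHd3d3d3iIiIiImIiLu6qYd2Zne+gkeIh3d3d3d4iIiIiIiIiLuqmHdmZnnrMmiId3d3d3d4iIiIiIiIiKqYh2ZmZ43VJYiHd3d3d3eIiIiIiIiIiKmHdmZmZ76CN4h3d3d3d3eIiIiIiIiIiJh2ZlZmeusyaId3d3d3d3eIiIiIiIiIiHdmVVZnrsQUd3d3d3d3d3eIiIiIiIiIiGZVVWZ67WA3d3d3d3d3d3iIiIiIiIiIh2VVVmi+1gJnd3d3d3d3d3iIiIiIiIiId1VWeL38UBV3d3d3d3d3d3iIiIiIiIiHd2aKzu2TAVd3d3ZmZnd3d3iIiIiIiIiHd6zd24QAJXd3dmZmZnd3d4iIiIiIiIh3d6qGQgAUZ3d3ZmZmZnd3d4iIiIiIiIh3dzIRETRnd3d2ZmZmZ3d3d4iIiIiIiId3dzNFVnd3d3dmZmZmZ3d3eIiIiIiIiId3d3eIiIh3d3dmZmZmd3d3eIiIiIiIiId3d4iIiIh3d3dmZmZnd3d3eIiIiIiIiHd3d4iIiIh3d3d3Zmd3d3d3iIiIiIiIiHd3d4iIiIh3d3d3d3d3d3d3iIiIiIiIiHd3dw=="/>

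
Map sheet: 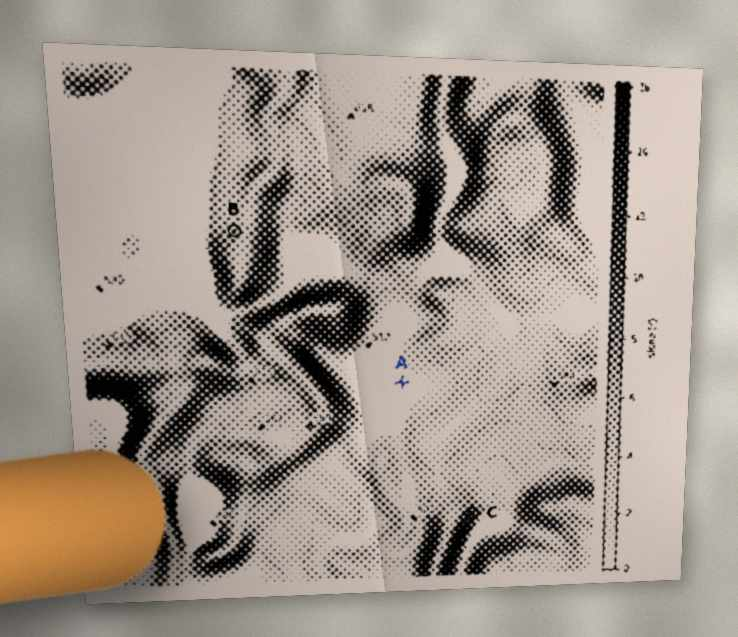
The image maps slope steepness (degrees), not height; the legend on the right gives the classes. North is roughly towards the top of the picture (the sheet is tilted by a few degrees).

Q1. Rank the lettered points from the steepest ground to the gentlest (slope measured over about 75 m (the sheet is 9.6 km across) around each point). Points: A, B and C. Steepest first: C B A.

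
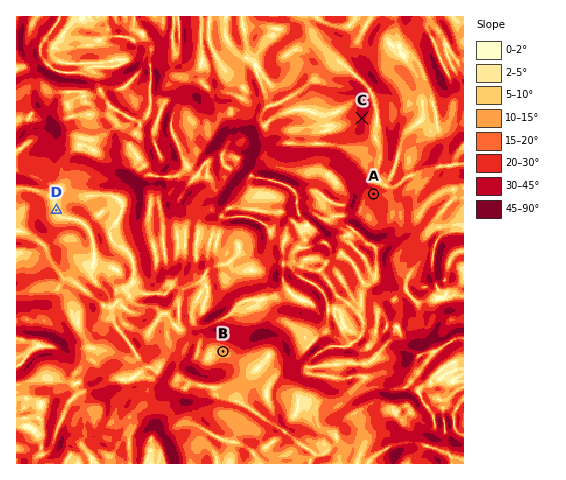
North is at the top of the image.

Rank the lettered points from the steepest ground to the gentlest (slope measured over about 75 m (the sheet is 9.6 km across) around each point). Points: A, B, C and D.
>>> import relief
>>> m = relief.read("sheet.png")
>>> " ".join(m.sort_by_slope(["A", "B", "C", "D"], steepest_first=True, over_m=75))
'C A B D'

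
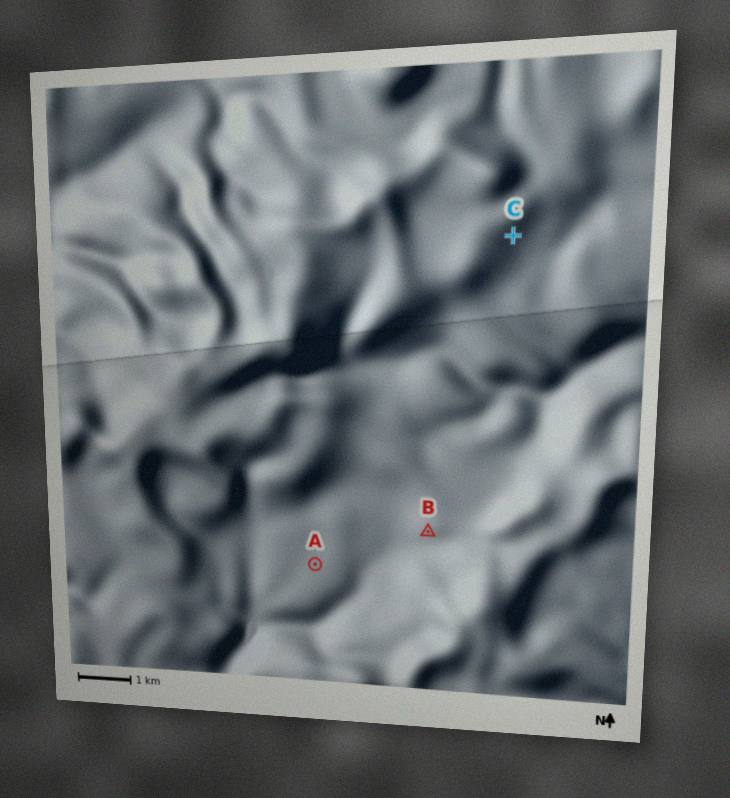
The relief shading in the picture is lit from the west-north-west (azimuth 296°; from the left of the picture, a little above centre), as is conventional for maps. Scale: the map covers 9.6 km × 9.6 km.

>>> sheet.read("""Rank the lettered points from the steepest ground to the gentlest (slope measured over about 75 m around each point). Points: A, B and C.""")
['C', 'B', 'A']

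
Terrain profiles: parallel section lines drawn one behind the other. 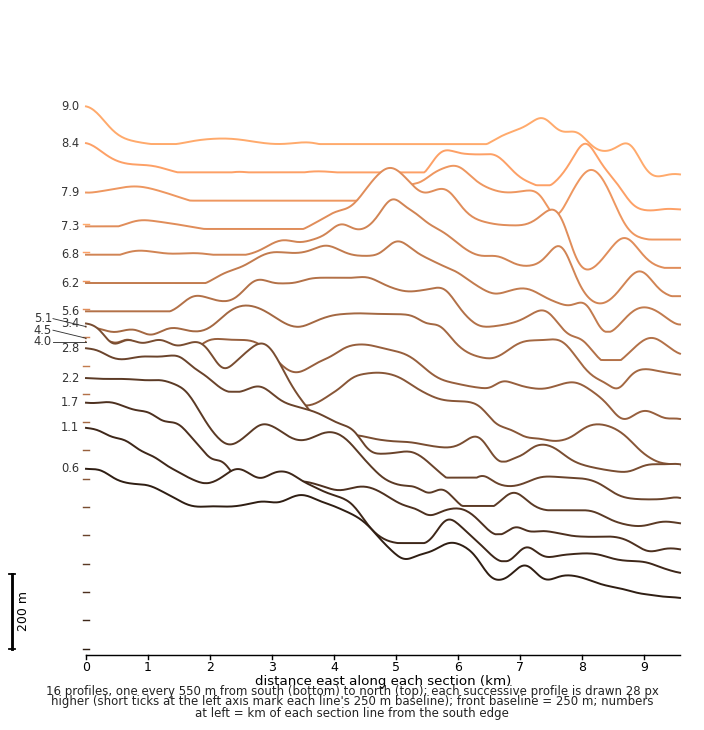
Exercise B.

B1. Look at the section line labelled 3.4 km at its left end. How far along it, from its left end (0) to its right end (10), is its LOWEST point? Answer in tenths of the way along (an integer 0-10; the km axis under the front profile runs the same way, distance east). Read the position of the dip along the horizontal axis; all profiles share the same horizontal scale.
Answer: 9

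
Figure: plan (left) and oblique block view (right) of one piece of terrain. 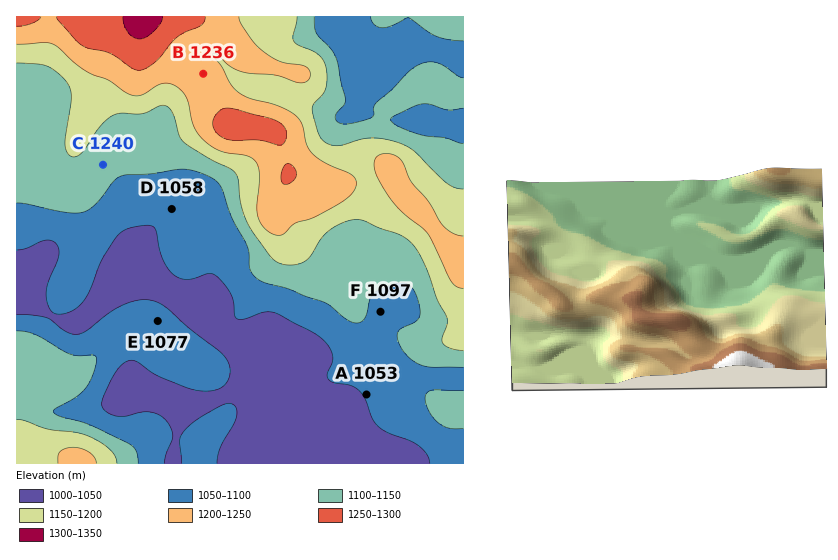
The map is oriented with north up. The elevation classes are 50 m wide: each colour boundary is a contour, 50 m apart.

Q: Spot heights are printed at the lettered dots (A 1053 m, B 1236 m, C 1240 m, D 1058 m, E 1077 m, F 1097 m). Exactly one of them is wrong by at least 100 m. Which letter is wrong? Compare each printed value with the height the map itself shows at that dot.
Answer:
C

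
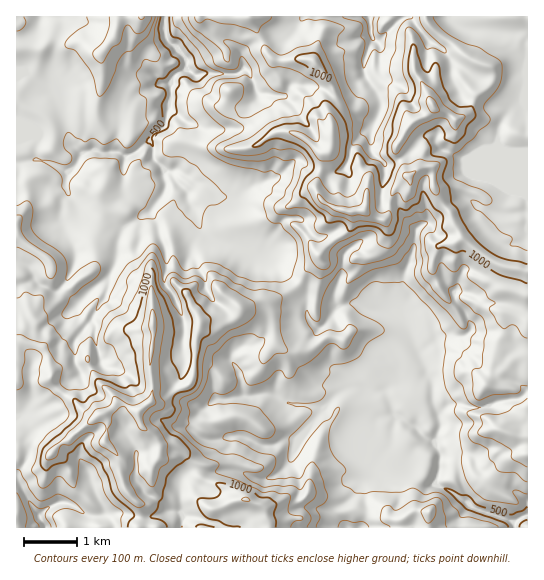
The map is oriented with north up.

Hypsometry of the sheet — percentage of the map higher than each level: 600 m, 86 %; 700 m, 63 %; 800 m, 47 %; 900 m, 27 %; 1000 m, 14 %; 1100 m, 5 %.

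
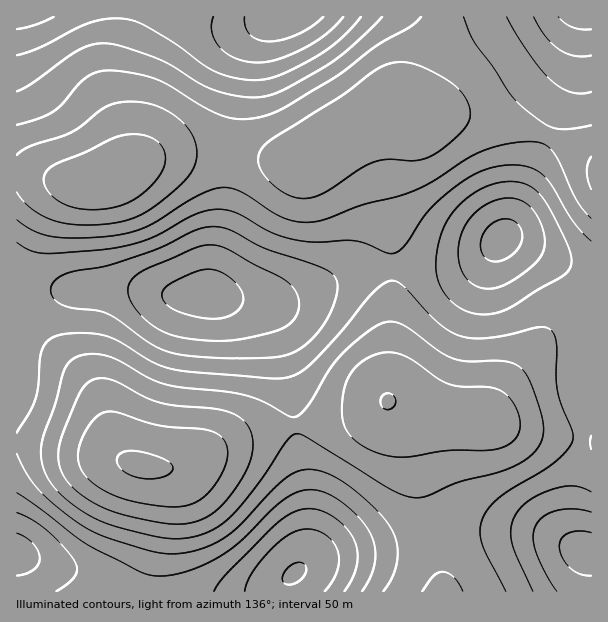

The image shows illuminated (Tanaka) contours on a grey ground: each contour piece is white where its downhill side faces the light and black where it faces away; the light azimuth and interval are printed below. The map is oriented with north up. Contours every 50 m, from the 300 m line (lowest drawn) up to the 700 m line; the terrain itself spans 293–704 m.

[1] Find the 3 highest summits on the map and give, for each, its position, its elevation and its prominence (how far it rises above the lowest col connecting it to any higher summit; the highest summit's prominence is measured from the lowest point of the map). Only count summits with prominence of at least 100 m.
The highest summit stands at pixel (294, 573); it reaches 704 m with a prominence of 411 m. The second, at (210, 294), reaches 671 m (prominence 173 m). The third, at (501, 239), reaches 669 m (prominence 165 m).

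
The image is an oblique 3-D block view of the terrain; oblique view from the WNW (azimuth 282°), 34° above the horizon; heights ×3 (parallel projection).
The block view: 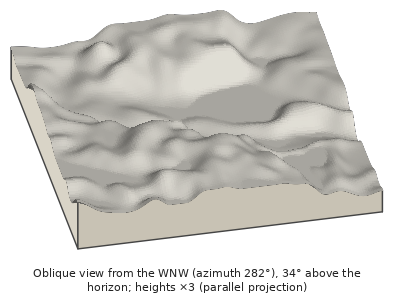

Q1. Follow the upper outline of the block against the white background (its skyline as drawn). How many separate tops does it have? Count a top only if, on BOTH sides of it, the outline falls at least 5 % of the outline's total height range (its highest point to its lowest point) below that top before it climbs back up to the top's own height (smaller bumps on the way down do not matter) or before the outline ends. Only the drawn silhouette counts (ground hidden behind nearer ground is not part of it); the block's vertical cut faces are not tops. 2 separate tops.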